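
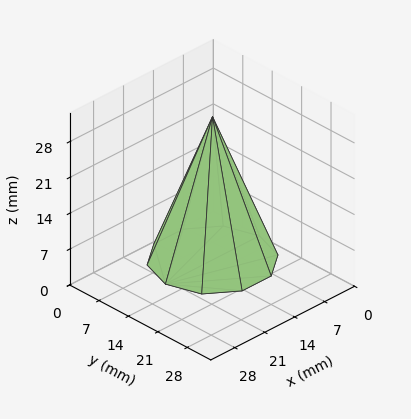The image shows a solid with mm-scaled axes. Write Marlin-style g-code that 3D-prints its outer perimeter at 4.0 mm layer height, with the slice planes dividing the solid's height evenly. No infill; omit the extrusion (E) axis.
Reading the render: the shape is a regular 10-sided pyramid, base circumscribed radius ≈ 11 mm, apex at z ≈ 28 mm (dimensions read to the nearest mm from the axis ticks). For the g-code, the solid's height is divided into equal slices at the stated Δz and each level perimeter traced with G1 moves after a G0 lift.

; perimeter-only toolpath
G21 ; units = mm
G90 ; absolute positioning
G28 ; home
; layer 1
G0 Z4.0
G0 X20.4 Y11.0
G1 X18.6 Y16.6
G1 X13.9 Y20.0
G1 X8.1 Y20.0
G1 X3.4 Y16.6
G1 X1.6 Y11.0
G1 X3.4 Y5.4
G1 X8.1 Y2.0
G1 X13.9 Y2.0
G1 X18.6 Y5.4
G1 X20.4 Y11.0
; layer 2
G0 Z8.0
G0 X18.9 Y11.0
G1 X17.4 Y15.6
G1 X13.4 Y18.5
G1 X8.6 Y18.5
G1 X4.6 Y15.6
G1 X3.1 Y11.0
G1 X4.6 Y6.4
G1 X8.6 Y3.5
G1 X13.4 Y3.5
G1 X17.4 Y6.4
G1 X18.9 Y11.0
; layer 3
G0 Z12.0
G0 X17.3 Y11.0
G1 X16.1 Y14.7
G1 X12.9 Y17.0
G1 X9.1 Y17.0
G1 X5.9 Y14.7
G1 X4.7 Y11.0
G1 X5.9 Y7.3
G1 X9.1 Y5.0
G1 X12.9 Y5.0
G1 X16.1 Y7.3
G1 X17.3 Y11.0
; layer 4
G0 Z16.0
G0 X15.7 Y11.0
G1 X14.8 Y13.8
G1 X12.5 Y15.5
G1 X9.5 Y15.5
G1 X7.2 Y13.8
G1 X6.3 Y11.0
G1 X7.2 Y8.2
G1 X9.5 Y6.5
G1 X12.5 Y6.5
G1 X14.8 Y8.2
G1 X15.7 Y11.0
; layer 5
G0 Z20.0
G0 X14.1 Y11.0
G1 X13.5 Y12.9
G1 X12.0 Y14.0
G1 X10.0 Y14.0
G1 X8.5 Y12.9
G1 X7.9 Y11.0
G1 X8.5 Y9.1
G1 X10.0 Y8.0
G1 X12.0 Y8.0
G1 X13.5 Y9.1
G1 X14.1 Y11.0
; layer 6
G0 Z24.0
G0 X12.6 Y11.0
G1 X12.3 Y11.9
G1 X11.5 Y12.5
G1 X10.5 Y12.5
G1 X9.7 Y11.9
G1 X9.4 Y11.0
G1 X9.7 Y10.1
G1 X10.5 Y9.5
G1 X11.5 Y9.5
G1 X12.3 Y10.1
G1 X12.6 Y11.0
M2 ; end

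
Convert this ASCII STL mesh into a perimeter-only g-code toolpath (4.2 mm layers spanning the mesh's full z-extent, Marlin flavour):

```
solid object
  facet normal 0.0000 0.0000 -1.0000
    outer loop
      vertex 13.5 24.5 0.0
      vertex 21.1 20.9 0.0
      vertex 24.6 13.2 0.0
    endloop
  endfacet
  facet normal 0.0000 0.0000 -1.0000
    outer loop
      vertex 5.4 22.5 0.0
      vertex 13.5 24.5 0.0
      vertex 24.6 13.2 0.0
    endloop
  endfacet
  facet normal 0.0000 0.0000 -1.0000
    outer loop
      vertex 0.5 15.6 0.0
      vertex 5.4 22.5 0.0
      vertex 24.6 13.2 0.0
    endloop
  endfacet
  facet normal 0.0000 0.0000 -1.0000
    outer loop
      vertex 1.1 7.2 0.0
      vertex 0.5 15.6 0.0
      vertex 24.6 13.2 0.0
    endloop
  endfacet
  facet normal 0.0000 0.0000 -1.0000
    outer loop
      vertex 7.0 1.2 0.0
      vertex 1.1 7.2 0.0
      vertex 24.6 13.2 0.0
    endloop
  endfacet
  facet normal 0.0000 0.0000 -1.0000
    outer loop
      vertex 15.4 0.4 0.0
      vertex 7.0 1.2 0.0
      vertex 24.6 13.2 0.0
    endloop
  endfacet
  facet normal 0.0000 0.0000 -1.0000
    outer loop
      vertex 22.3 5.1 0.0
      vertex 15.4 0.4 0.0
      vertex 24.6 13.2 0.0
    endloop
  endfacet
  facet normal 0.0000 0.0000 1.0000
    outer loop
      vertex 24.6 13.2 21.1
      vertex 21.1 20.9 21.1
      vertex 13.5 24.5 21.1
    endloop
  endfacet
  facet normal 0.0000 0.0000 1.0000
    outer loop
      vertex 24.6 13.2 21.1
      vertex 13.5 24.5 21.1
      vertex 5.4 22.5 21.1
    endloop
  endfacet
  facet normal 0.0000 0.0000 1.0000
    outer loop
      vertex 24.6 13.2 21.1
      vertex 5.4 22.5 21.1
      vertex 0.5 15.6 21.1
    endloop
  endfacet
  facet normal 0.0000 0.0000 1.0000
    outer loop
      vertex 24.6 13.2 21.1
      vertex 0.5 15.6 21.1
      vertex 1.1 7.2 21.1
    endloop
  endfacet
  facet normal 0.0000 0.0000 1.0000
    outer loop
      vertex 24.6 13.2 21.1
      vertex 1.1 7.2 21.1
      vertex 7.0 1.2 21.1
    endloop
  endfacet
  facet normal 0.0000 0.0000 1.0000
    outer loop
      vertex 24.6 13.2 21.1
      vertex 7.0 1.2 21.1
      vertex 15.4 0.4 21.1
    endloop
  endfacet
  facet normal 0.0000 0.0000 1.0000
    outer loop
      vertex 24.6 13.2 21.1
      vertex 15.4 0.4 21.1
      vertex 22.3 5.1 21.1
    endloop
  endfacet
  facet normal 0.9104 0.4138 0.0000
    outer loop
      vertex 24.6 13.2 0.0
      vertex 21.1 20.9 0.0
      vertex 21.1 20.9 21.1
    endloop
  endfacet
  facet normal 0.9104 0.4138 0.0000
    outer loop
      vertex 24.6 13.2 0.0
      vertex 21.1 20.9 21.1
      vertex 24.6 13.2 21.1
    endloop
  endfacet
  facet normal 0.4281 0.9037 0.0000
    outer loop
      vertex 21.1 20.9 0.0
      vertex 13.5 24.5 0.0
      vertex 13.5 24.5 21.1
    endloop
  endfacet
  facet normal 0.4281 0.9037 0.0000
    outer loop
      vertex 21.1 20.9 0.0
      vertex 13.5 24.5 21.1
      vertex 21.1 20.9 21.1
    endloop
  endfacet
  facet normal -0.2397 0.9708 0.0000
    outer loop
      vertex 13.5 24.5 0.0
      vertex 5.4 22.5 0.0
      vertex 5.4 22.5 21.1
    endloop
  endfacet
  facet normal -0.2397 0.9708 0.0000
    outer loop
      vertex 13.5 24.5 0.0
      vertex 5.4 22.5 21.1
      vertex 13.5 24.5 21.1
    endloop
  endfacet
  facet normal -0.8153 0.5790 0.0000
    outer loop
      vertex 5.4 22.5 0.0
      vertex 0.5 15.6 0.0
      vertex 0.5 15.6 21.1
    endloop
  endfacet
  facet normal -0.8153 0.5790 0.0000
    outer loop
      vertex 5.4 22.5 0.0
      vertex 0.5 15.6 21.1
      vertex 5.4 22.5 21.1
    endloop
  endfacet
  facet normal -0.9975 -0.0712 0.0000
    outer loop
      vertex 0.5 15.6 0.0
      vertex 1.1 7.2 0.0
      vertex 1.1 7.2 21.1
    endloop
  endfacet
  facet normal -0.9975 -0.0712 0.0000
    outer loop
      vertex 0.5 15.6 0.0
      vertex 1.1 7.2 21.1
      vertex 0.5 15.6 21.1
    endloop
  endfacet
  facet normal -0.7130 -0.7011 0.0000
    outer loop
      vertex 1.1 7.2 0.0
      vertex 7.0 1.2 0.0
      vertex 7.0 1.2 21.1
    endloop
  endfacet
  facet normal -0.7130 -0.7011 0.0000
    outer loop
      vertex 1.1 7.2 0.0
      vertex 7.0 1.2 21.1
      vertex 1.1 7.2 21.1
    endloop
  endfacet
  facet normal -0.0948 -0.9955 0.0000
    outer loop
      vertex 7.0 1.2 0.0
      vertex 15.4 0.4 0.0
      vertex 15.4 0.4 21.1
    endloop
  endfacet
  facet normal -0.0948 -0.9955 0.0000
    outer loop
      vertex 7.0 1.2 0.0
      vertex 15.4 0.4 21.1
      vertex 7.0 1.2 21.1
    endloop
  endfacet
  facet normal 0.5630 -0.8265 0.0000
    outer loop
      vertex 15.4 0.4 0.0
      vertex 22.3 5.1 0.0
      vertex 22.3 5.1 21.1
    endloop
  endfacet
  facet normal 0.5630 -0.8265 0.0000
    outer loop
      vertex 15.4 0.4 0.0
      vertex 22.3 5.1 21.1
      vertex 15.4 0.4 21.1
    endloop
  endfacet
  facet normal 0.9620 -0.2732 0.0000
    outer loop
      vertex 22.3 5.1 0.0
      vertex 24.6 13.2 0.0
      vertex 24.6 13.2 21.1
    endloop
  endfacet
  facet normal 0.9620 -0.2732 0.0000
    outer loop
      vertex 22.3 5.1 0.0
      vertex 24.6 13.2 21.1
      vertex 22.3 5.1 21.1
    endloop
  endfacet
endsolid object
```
; perimeter-only toolpath
G21 ; units = mm
G90 ; absolute positioning
G28 ; home
; layer 1
G0 Z4.2
G0 X24.6 Y13.2
G1 X21.1 Y20.9
G1 X13.5 Y24.5
G1 X5.4 Y22.5
G1 X0.5 Y15.6
G1 X1.1 Y7.2
G1 X7.0 Y1.2
G1 X15.4 Y0.4
G1 X22.3 Y5.1
G1 X24.6 Y13.2
; layer 2
G0 Z8.4
G0 X24.6 Y13.2
G1 X21.1 Y20.9
G1 X13.5 Y24.5
G1 X5.4 Y22.5
G1 X0.5 Y15.6
G1 X1.1 Y7.2
G1 X7.0 Y1.2
G1 X15.4 Y0.4
G1 X22.3 Y5.1
G1 X24.6 Y13.2
; layer 3
G0 Z12.7
G0 X24.6 Y13.2
G1 X21.1 Y20.9
G1 X13.5 Y24.5
G1 X5.4 Y22.5
G1 X0.5 Y15.6
G1 X1.1 Y7.2
G1 X7.0 Y1.2
G1 X15.4 Y0.4
G1 X22.3 Y5.1
G1 X24.6 Y13.2
; layer 4
G0 Z16.9
G0 X24.6 Y13.2
G1 X21.1 Y20.9
G1 X13.5 Y24.5
G1 X5.4 Y22.5
G1 X0.5 Y15.6
G1 X1.1 Y7.2
G1 X7.0 Y1.2
G1 X15.4 Y0.4
G1 X22.3 Y5.1
G1 X24.6 Y13.2
; layer 5
G0 Z21.1
G0 X24.6 Y13.2
G1 X21.1 Y20.9
G1 X13.5 Y24.5
G1 X5.4 Y22.5
G1 X0.5 Y15.6
G1 X1.1 Y7.2
G1 X7.0 Y1.2
G1 X15.4 Y0.4
G1 X22.3 Y5.1
G1 X24.6 Y13.2
M2 ; end

The solid is a regular 9-sided prism (a cylinder approximated with 9 flat sides), circumscribed radius ≈ 12.3 mm, height ≈ 21.1 mm. Slicing at Δz = 4.2 mm — 5 equal slices spanning the solid's height, so layer i sits at z = i·h/5 — gives 5 non-empty perimeters. Each is a 9-segment closed polygon; G0 lifts to the layer z and rapids to the start vertex, then G1 traces the edges.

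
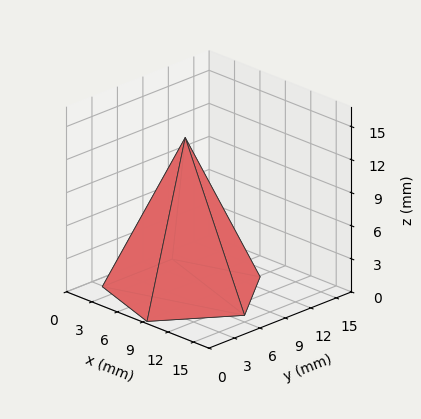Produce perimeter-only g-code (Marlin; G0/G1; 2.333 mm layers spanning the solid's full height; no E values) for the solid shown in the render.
Reading the render: the shape is a regular 5-sided pyramid, base circumscribed radius ≈ 7 mm, apex at z ≈ 14 mm (dimensions read to the nearest mm from the axis ticks). For the g-code, the solid's height is divided into equal slices at the stated Δz and each level perimeter traced with G1 moves after a G0 lift.

; perimeter-only toolpath
G21 ; units = mm
G90 ; absolute positioning
G28 ; home
; layer 1
G0 Z2.333
G0 X12.833 Y7.000
G1 X8.803 Y12.547
G1 X2.281 Y10.428
G1 X2.281 Y3.572
G1 X8.803 Y1.453
G1 X12.833 Y7.000
; layer 2
G0 Z4.667
G0 X11.667 Y7.000
G1 X8.442 Y11.438
G1 X3.225 Y9.743
G1 X3.225 Y4.257
G1 X8.442 Y2.562
G1 X11.667 Y7.000
; layer 3
G0 Z7.000
G0 X10.500 Y7.000
G1 X8.082 Y10.329
G1 X4.168 Y9.057
G1 X4.168 Y4.943
G1 X8.082 Y3.671
G1 X10.500 Y7.000
; layer 4
G0 Z9.333
G0 X9.333 Y7.000
G1 X7.721 Y9.219
G1 X5.112 Y8.371
G1 X5.112 Y5.629
G1 X7.721 Y4.781
G1 X9.333 Y7.000
; layer 5
G0 Z11.667
G0 X8.167 Y7.000
G1 X7.361 Y8.110
G1 X6.056 Y7.686
G1 X6.056 Y6.314
G1 X7.361 Y5.891
G1 X8.167 Y7.000
M2 ; end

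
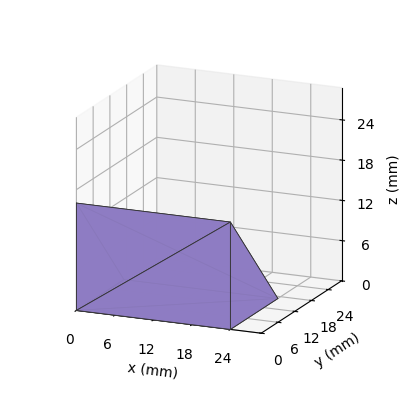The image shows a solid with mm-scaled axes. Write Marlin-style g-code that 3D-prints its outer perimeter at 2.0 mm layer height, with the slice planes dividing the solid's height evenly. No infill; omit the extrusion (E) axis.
Reading the render: the shape is a wedge (ramp): 24 × 17 mm base, rising to 16 mm along the y=0 edge and sloping linearly to z=0 at y=17 (dimensions read to the nearest mm from the axis ticks). For the g-code, the solid's height is divided into equal slices at the stated Δz and each level perimeter traced with G1 moves after a G0 lift.

; perimeter-only toolpath
G21 ; units = mm
G90 ; absolute positioning
G28 ; home
; layer 1
G0 Z2.0
G0 X0.0 Y0.0
G1 X24.0 Y0.0
G1 X24.0 Y14.9
G1 X0.0 Y14.9
G1 X0.0 Y0.0
; layer 2
G0 Z4.0
G0 X0.0 Y0.0
G1 X24.0 Y0.0
G1 X24.0 Y12.8
G1 X0.0 Y12.8
G1 X0.0 Y0.0
; layer 3
G0 Z6.0
G0 X0.0 Y0.0
G1 X24.0 Y0.0
G1 X24.0 Y10.6
G1 X0.0 Y10.6
G1 X0.0 Y0.0
; layer 4
G0 Z8.0
G0 X0.0 Y0.0
G1 X24.0 Y0.0
G1 X24.0 Y8.5
G1 X0.0 Y8.5
G1 X0.0 Y0.0
; layer 5
G0 Z10.0
G0 X0.0 Y0.0
G1 X24.0 Y0.0
G1 X24.0 Y6.4
G1 X0.0 Y6.4
G1 X0.0 Y0.0
; layer 6
G0 Z12.0
G0 X0.0 Y0.0
G1 X24.0 Y0.0
G1 X24.0 Y4.2
G1 X0.0 Y4.2
G1 X0.0 Y0.0
; layer 7
G0 Z14.0
G0 X0.0 Y0.0
G1 X24.0 Y0.0
G1 X24.0 Y2.1
G1 X0.0 Y2.1
G1 X0.0 Y0.0
M2 ; end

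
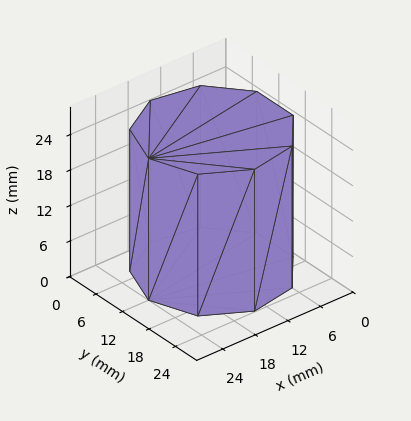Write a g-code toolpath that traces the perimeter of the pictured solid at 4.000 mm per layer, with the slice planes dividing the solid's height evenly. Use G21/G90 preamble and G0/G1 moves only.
Reading the render: the shape is a regular 9-sided prism (a cylinder approximated with 9 flat sides), circumscribed radius ≈ 12 mm, height ≈ 24 mm (dimensions read to the nearest mm from the axis ticks). For the g-code, the solid's height is divided into equal slices at the stated Δz and each level perimeter traced with G1 moves after a G0 lift.

; perimeter-only toolpath
G21 ; units = mm
G90 ; absolute positioning
G28 ; home
; layer 1
G0 Z4.000
G0 X24.000 Y12.000
G1 X21.193 Y19.713
G1 X14.084 Y23.818
G1 X6.000 Y22.392
G1 X0.724 Y16.104
G1 X0.724 Y7.896
G1 X6.000 Y1.608
G1 X14.084 Y0.182
G1 X21.193 Y4.287
G1 X24.000 Y12.000
; layer 2
G0 Z8.000
G0 X24.000 Y12.000
G1 X21.193 Y19.713
G1 X14.084 Y23.818
G1 X6.000 Y22.392
G1 X0.724 Y16.104
G1 X0.724 Y7.896
G1 X6.000 Y1.608
G1 X14.084 Y0.182
G1 X21.193 Y4.287
G1 X24.000 Y12.000
; layer 3
G0 Z12.000
G0 X24.000 Y12.000
G1 X21.193 Y19.713
G1 X14.084 Y23.818
G1 X6.000 Y22.392
G1 X0.724 Y16.104
G1 X0.724 Y7.896
G1 X6.000 Y1.608
G1 X14.084 Y0.182
G1 X21.193 Y4.287
G1 X24.000 Y12.000
; layer 4
G0 Z16.000
G0 X24.000 Y12.000
G1 X21.193 Y19.713
G1 X14.084 Y23.818
G1 X6.000 Y22.392
G1 X0.724 Y16.104
G1 X0.724 Y7.896
G1 X6.000 Y1.608
G1 X14.084 Y0.182
G1 X21.193 Y4.287
G1 X24.000 Y12.000
; layer 5
G0 Z20.000
G0 X24.000 Y12.000
G1 X21.193 Y19.713
G1 X14.084 Y23.818
G1 X6.000 Y22.392
G1 X0.724 Y16.104
G1 X0.724 Y7.896
G1 X6.000 Y1.608
G1 X14.084 Y0.182
G1 X21.193 Y4.287
G1 X24.000 Y12.000
; layer 6
G0 Z24.000
G0 X24.000 Y12.000
G1 X21.193 Y19.713
G1 X14.084 Y23.818
G1 X6.000 Y22.392
G1 X0.724 Y16.104
G1 X0.724 Y7.896
G1 X6.000 Y1.608
G1 X14.084 Y0.182
G1 X21.193 Y4.287
G1 X24.000 Y12.000
M2 ; end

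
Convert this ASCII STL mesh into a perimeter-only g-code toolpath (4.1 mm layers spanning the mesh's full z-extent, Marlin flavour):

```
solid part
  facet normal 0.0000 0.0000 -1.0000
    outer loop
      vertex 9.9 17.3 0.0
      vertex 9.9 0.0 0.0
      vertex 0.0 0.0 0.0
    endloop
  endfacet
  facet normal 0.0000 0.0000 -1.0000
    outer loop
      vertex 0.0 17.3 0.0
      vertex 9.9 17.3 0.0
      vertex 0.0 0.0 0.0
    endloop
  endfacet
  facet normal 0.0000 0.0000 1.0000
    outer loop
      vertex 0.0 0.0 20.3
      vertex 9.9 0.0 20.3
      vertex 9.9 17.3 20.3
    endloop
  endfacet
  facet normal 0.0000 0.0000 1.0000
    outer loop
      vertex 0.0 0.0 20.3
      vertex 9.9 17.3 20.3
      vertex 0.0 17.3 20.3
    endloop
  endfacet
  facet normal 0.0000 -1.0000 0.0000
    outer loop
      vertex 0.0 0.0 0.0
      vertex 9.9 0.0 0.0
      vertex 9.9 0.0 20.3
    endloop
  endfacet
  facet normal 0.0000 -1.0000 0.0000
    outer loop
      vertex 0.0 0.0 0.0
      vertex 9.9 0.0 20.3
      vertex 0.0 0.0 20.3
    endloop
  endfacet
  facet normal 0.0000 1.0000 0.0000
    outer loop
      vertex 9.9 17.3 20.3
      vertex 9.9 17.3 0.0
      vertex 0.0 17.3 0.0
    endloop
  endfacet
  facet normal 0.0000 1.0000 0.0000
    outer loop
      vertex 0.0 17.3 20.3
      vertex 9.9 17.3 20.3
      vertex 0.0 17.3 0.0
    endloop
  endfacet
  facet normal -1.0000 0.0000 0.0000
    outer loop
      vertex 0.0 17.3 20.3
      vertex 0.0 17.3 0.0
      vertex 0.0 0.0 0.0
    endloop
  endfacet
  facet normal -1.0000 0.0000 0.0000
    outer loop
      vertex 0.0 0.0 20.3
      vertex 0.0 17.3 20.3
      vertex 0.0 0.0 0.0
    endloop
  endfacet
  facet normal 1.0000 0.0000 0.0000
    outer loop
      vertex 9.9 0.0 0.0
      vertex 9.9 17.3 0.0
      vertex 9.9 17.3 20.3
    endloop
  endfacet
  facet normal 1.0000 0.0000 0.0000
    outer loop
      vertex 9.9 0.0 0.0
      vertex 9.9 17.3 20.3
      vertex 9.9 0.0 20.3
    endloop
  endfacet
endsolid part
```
; perimeter-only toolpath
G21 ; units = mm
G90 ; absolute positioning
G28 ; home
; layer 1
G0 Z4.1
G0 X0.0 Y0.0
G1 X9.9 Y0.0
G1 X9.9 Y17.3
G1 X0.0 Y17.3
G1 X0.0 Y0.0
; layer 2
G0 Z8.1
G0 X0.0 Y0.0
G1 X9.9 Y0.0
G1 X9.9 Y17.3
G1 X0.0 Y17.3
G1 X0.0 Y0.0
; layer 3
G0 Z12.2
G0 X0.0 Y0.0
G1 X9.9 Y0.0
G1 X9.9 Y17.3
G1 X0.0 Y17.3
G1 X0.0 Y0.0
; layer 4
G0 Z16.2
G0 X0.0 Y0.0
G1 X9.9 Y0.0
G1 X9.9 Y17.3
G1 X0.0 Y17.3
G1 X0.0 Y0.0
; layer 5
G0 Z20.3
G0 X0.0 Y0.0
G1 X9.9 Y0.0
G1 X9.9 Y17.3
G1 X0.0 Y17.3
G1 X0.0 Y0.0
M2 ; end

The solid is a rectangular box, roughly 9.9 × 17.3 mm footprint and 20.3 mm tall. Slicing at Δz = 4.1 mm — 5 equal slices spanning the solid's height, so layer i sits at z = i·h/5 — gives 5 non-empty perimeters. Each is a 4-segment closed polygon; G0 lifts to the layer z and rapids to the start vertex, then G1 traces the edges.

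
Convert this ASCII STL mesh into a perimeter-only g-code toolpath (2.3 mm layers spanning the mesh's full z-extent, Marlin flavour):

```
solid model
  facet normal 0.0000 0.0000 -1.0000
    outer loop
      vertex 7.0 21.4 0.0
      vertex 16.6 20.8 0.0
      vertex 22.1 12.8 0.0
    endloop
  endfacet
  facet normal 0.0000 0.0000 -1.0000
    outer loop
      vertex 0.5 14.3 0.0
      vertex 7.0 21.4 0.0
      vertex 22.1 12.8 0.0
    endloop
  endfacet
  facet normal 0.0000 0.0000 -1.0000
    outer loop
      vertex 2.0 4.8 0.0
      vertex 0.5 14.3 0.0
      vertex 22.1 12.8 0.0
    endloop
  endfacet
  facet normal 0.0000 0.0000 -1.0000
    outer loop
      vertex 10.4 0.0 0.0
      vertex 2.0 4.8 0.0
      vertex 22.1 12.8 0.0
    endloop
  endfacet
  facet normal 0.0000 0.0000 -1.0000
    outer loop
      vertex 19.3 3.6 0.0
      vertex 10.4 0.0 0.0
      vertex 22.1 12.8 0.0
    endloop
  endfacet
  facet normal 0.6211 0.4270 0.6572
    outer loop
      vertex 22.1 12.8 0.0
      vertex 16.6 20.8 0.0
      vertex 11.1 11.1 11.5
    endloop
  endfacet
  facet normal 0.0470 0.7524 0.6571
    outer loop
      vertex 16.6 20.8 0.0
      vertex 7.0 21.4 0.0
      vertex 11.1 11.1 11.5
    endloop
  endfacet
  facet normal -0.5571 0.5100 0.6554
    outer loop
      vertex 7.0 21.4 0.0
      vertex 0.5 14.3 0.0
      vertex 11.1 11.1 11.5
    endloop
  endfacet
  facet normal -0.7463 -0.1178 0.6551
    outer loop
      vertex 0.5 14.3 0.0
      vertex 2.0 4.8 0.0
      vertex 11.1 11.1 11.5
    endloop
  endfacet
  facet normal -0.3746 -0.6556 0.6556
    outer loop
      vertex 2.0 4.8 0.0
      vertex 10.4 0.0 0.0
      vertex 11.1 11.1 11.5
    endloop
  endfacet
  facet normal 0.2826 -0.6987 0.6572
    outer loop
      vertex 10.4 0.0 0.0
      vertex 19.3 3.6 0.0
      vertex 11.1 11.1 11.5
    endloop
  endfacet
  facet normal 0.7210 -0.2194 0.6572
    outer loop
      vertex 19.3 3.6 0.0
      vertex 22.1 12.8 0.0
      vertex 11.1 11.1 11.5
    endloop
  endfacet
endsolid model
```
; perimeter-only toolpath
G21 ; units = mm
G90 ; absolute positioning
G28 ; home
; layer 1
G0 Z2.3
G0 X19.9 Y12.5
G1 X15.5 Y18.9
G1 X7.8 Y19.3
G1 X2.6 Y13.7
G1 X3.8 Y6.1
G1 X10.5 Y2.2
G1 X17.7 Y5.1
G1 X19.9 Y12.5
; layer 2
G0 Z4.6
G0 X17.7 Y12.1
G1 X14.4 Y16.9
G1 X8.6 Y17.3
G1 X4.7 Y13.0
G1 X5.6 Y7.3
G1 X10.7 Y4.4
G1 X16.0 Y6.6
G1 X17.7 Y12.1
; layer 3
G0 Z6.9
G0 X15.5 Y11.8
G1 X13.3 Y15.0
G1 X9.5 Y15.2
G1 X6.9 Y12.4
G1 X7.5 Y8.6
G1 X10.8 Y6.7
G1 X14.4 Y8.1
G1 X15.5 Y11.8
; layer 4
G0 Z9.2
G0 X13.3 Y11.4
G1 X12.2 Y13.0
G1 X10.3 Y13.2
G1 X9.0 Y11.7
G1 X9.3 Y9.8
G1 X11.0 Y8.9
G1 X12.7 Y9.6
G1 X13.3 Y11.4
M2 ; end

The solid is a regular 7-sided pyramid, base circumscribed radius ≈ 11.1 mm, apex at z ≈ 11.5 mm. Slicing at Δz = 2.3 mm — 5 equal slices spanning the solid's height, so layer i sits at z = i·h/5 — gives 4 non-empty perimeters. Each is a 7-segment closed polygon; G0 lifts to the layer z and rapids to the start vertex, then G1 traces the edges. The cross-section shrinks linearly with z (the slice at the apex is degenerate and omitted).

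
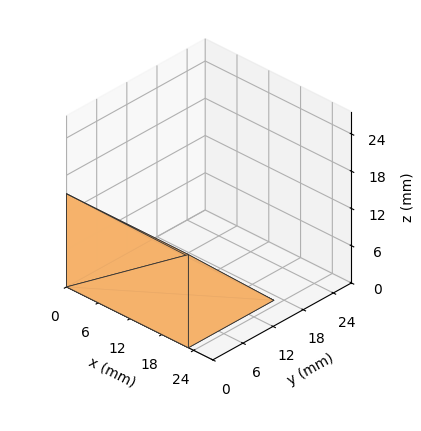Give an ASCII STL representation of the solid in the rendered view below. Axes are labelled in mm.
Reading the render: the shape is a wedge (ramp): 23 × 17 mm base, rising to 15 mm along the y=0 edge and sloping linearly to z=0 at y=17 (dimensions read to the nearest mm from the axis ticks). For the STL, each face is triangulated and given an outward normal.

solid part
  facet normal 0.0000 0.0000 -1.0000
    outer loop
      vertex 23.000 17.000 0.000
      vertex 23.000 0.000 0.000
      vertex 0.000 0.000 0.000
    endloop
  endfacet
  facet normal 0.0000 0.0000 -1.0000
    outer loop
      vertex 0.000 17.000 0.000
      vertex 23.000 17.000 0.000
      vertex 0.000 0.000 0.000
    endloop
  endfacet
  facet normal 0.0000 -1.0000 0.0000
    outer loop
      vertex 0.000 0.000 0.000
      vertex 23.000 0.000 0.000
      vertex 23.000 0.000 15.000
    endloop
  endfacet
  facet normal 0.0000 -1.0000 0.0000
    outer loop
      vertex 0.000 0.000 0.000
      vertex 23.000 0.000 15.000
      vertex 0.000 0.000 15.000
    endloop
  endfacet
  facet normal 0.0000 0.6616 0.7498
    outer loop
      vertex 0.000 0.000 15.000
      vertex 23.000 0.000 15.000
      vertex 23.000 17.000 0.000
    endloop
  endfacet
  facet normal 0.0000 0.6616 0.7498
    outer loop
      vertex 0.000 0.000 15.000
      vertex 23.000 17.000 0.000
      vertex 0.000 17.000 0.000
    endloop
  endfacet
  facet normal -1.0000 0.0000 0.0000
    outer loop
      vertex 0.000 0.000 15.000
      vertex 0.000 17.000 0.000
      vertex 0.000 0.000 0.000
    endloop
  endfacet
  facet normal 1.0000 0.0000 0.0000
    outer loop
      vertex 23.000 0.000 0.000
      vertex 23.000 17.000 0.000
      vertex 23.000 0.000 15.000
    endloop
  endfacet
endsolid part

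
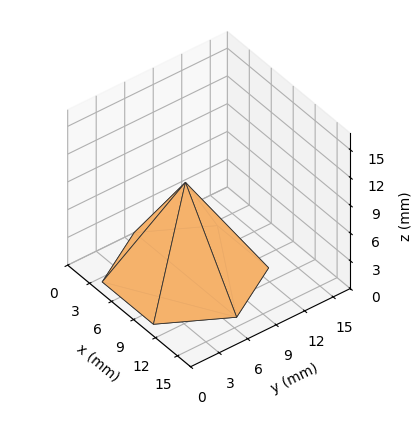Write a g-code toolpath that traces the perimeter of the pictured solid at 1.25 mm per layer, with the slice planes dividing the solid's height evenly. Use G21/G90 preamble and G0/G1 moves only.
Reading the render: the shape is a regular 6-sided pyramid, base circumscribed radius ≈ 7 mm, apex at z ≈ 10 mm (dimensions read to the nearest mm from the axis ticks). For the g-code, the solid's height is divided into equal slices at the stated Δz and each level perimeter traced with G1 moves after a G0 lift.

; perimeter-only toolpath
G21 ; units = mm
G90 ; absolute positioning
G28 ; home
; layer 1
G0 Z1.25
G0 X13.12 Y7.00
G1 X10.06 Y12.30
G1 X3.94 Y12.30
G1 X0.88 Y7.00
G1 X3.94 Y1.70
G1 X10.06 Y1.70
G1 X13.12 Y7.00
; layer 2
G0 Z2.50
G0 X12.25 Y7.00
G1 X9.62 Y11.54
G1 X4.38 Y11.54
G1 X1.75 Y7.00
G1 X4.38 Y2.46
G1 X9.62 Y2.46
G1 X12.25 Y7.00
; layer 3
G0 Z3.75
G0 X11.38 Y7.00
G1 X9.19 Y10.79
G1 X4.81 Y10.79
G1 X2.62 Y7.00
G1 X4.81 Y3.21
G1 X9.19 Y3.21
G1 X11.38 Y7.00
; layer 4
G0 Z5.00
G0 X10.50 Y7.00
G1 X8.75 Y10.03
G1 X5.25 Y10.03
G1 X3.50 Y7.00
G1 X5.25 Y3.97
G1 X8.75 Y3.97
G1 X10.50 Y7.00
; layer 5
G0 Z6.25
G0 X9.62 Y7.00
G1 X8.31 Y9.27
G1 X5.69 Y9.27
G1 X4.38 Y7.00
G1 X5.69 Y4.73
G1 X8.31 Y4.73
G1 X9.62 Y7.00
; layer 6
G0 Z7.50
G0 X8.75 Y7.00
G1 X7.88 Y8.52
G1 X6.12 Y8.52
G1 X5.25 Y7.00
G1 X6.12 Y5.49
G1 X7.88 Y5.49
G1 X8.75 Y7.00
; layer 7
G0 Z8.75
G0 X7.88 Y7.00
G1 X7.44 Y7.76
G1 X6.56 Y7.76
G1 X6.12 Y7.00
G1 X6.56 Y6.24
G1 X7.44 Y6.24
G1 X7.88 Y7.00
M2 ; end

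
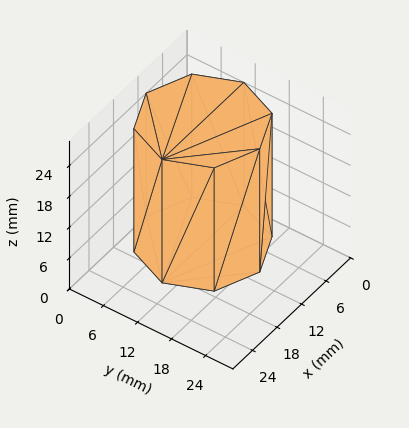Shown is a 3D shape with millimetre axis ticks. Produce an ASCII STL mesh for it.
Reading the render: the shape is a regular 8-sided prism (a cylinder approximated with 8 flat sides), circumscribed radius ≈ 10 mm, height ≈ 24 mm (dimensions read to the nearest mm from the axis ticks). For the STL, each face is triangulated and given an outward normal.

solid part
  facet normal 0.0000 0.0000 -1.0000
    outer loop
      vertex 10.000 20.000 0.000
      vertex 17.071 17.071 0.000
      vertex 20.000 10.000 0.000
    endloop
  endfacet
  facet normal 0.0000 0.0000 -1.0000
    outer loop
      vertex 2.929 17.071 0.000
      vertex 10.000 20.000 0.000
      vertex 20.000 10.000 0.000
    endloop
  endfacet
  facet normal 0.0000 0.0000 -1.0000
    outer loop
      vertex 0.000 10.000 0.000
      vertex 2.929 17.071 0.000
      vertex 20.000 10.000 0.000
    endloop
  endfacet
  facet normal 0.0000 0.0000 -1.0000
    outer loop
      vertex 2.929 2.929 0.000
      vertex 0.000 10.000 0.000
      vertex 20.000 10.000 0.000
    endloop
  endfacet
  facet normal 0.0000 0.0000 -1.0000
    outer loop
      vertex 10.000 0.000 0.000
      vertex 2.929 2.929 0.000
      vertex 20.000 10.000 0.000
    endloop
  endfacet
  facet normal 0.0000 0.0000 -1.0000
    outer loop
      vertex 17.071 2.929 0.000
      vertex 10.000 0.000 0.000
      vertex 20.000 10.000 0.000
    endloop
  endfacet
  facet normal 0.0000 0.0000 1.0000
    outer loop
      vertex 20.000 10.000 24.000
      vertex 17.071 17.071 24.000
      vertex 10.000 20.000 24.000
    endloop
  endfacet
  facet normal 0.0000 0.0000 1.0000
    outer loop
      vertex 20.000 10.000 24.000
      vertex 10.000 20.000 24.000
      vertex 2.929 17.071 24.000
    endloop
  endfacet
  facet normal 0.0000 0.0000 1.0000
    outer loop
      vertex 20.000 10.000 24.000
      vertex 2.929 17.071 24.000
      vertex 0.000 10.000 24.000
    endloop
  endfacet
  facet normal 0.0000 0.0000 1.0000
    outer loop
      vertex 20.000 10.000 24.000
      vertex 0.000 10.000 24.000
      vertex 2.929 2.929 24.000
    endloop
  endfacet
  facet normal 0.0000 0.0000 1.0000
    outer loop
      vertex 20.000 10.000 24.000
      vertex 2.929 2.929 24.000
      vertex 10.000 0.000 24.000
    endloop
  endfacet
  facet normal 0.0000 0.0000 1.0000
    outer loop
      vertex 20.000 10.000 24.000
      vertex 10.000 0.000 24.000
      vertex 17.071 2.929 24.000
    endloop
  endfacet
  facet normal 0.9239 0.3827 0.0000
    outer loop
      vertex 20.000 10.000 0.000
      vertex 17.071 17.071 0.000
      vertex 17.071 17.071 24.000
    endloop
  endfacet
  facet normal 0.9239 0.3827 0.0000
    outer loop
      vertex 20.000 10.000 0.000
      vertex 17.071 17.071 24.000
      vertex 20.000 10.000 24.000
    endloop
  endfacet
  facet normal 0.3827 0.9239 0.0000
    outer loop
      vertex 17.071 17.071 0.000
      vertex 10.000 20.000 0.000
      vertex 10.000 20.000 24.000
    endloop
  endfacet
  facet normal 0.3827 0.9239 0.0000
    outer loop
      vertex 17.071 17.071 0.000
      vertex 10.000 20.000 24.000
      vertex 17.071 17.071 24.000
    endloop
  endfacet
  facet normal -0.3827 0.9239 0.0000
    outer loop
      vertex 10.000 20.000 0.000
      vertex 2.929 17.071 0.000
      vertex 2.929 17.071 24.000
    endloop
  endfacet
  facet normal -0.3827 0.9239 0.0000
    outer loop
      vertex 10.000 20.000 0.000
      vertex 2.929 17.071 24.000
      vertex 10.000 20.000 24.000
    endloop
  endfacet
  facet normal -0.9239 0.3827 0.0000
    outer loop
      vertex 2.929 17.071 0.000
      vertex 0.000 10.000 0.000
      vertex 0.000 10.000 24.000
    endloop
  endfacet
  facet normal -0.9239 0.3827 0.0000
    outer loop
      vertex 2.929 17.071 0.000
      vertex 0.000 10.000 24.000
      vertex 2.929 17.071 24.000
    endloop
  endfacet
  facet normal -0.9239 -0.3827 0.0000
    outer loop
      vertex 0.000 10.000 0.000
      vertex 2.929 2.929 0.000
      vertex 2.929 2.929 24.000
    endloop
  endfacet
  facet normal -0.9239 -0.3827 0.0000
    outer loop
      vertex 0.000 10.000 0.000
      vertex 2.929 2.929 24.000
      vertex 0.000 10.000 24.000
    endloop
  endfacet
  facet normal -0.3827 -0.9239 0.0000
    outer loop
      vertex 2.929 2.929 0.000
      vertex 10.000 0.000 0.000
      vertex 10.000 0.000 24.000
    endloop
  endfacet
  facet normal -0.3827 -0.9239 0.0000
    outer loop
      vertex 2.929 2.929 0.000
      vertex 10.000 0.000 24.000
      vertex 2.929 2.929 24.000
    endloop
  endfacet
  facet normal 0.3827 -0.9239 0.0000
    outer loop
      vertex 10.000 0.000 0.000
      vertex 17.071 2.929 0.000
      vertex 17.071 2.929 24.000
    endloop
  endfacet
  facet normal 0.3827 -0.9239 0.0000
    outer loop
      vertex 10.000 0.000 0.000
      vertex 17.071 2.929 24.000
      vertex 10.000 0.000 24.000
    endloop
  endfacet
  facet normal 0.9239 -0.3827 0.0000
    outer loop
      vertex 17.071 2.929 0.000
      vertex 20.000 10.000 0.000
      vertex 20.000 10.000 24.000
    endloop
  endfacet
  facet normal 0.9239 -0.3827 0.0000
    outer loop
      vertex 17.071 2.929 0.000
      vertex 20.000 10.000 24.000
      vertex 17.071 2.929 24.000
    endloop
  endfacet
endsolid part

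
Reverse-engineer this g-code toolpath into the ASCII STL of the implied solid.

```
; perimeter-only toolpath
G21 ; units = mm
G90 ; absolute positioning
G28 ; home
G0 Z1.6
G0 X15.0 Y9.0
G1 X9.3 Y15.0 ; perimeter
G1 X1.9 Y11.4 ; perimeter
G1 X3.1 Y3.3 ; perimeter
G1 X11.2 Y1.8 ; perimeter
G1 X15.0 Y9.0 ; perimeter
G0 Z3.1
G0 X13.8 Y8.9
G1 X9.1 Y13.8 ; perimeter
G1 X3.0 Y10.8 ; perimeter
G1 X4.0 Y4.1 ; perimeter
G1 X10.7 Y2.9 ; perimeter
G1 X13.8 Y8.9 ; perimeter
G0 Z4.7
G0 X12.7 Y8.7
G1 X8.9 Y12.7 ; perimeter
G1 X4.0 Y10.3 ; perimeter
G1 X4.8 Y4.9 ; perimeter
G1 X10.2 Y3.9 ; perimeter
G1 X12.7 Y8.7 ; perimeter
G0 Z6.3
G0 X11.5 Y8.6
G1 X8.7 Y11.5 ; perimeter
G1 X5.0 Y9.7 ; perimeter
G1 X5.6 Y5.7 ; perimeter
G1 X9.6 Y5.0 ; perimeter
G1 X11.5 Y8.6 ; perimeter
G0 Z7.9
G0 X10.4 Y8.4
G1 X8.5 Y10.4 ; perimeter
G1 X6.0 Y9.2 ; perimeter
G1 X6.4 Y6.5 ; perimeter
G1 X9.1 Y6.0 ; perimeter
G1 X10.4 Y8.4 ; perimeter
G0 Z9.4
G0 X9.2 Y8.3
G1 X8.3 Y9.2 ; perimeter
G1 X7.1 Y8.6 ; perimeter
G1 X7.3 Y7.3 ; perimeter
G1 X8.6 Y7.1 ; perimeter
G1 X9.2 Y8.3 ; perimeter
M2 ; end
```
solid part
  facet normal 0.0000 0.0000 -1.0000
    outer loop
      vertex 0.9 11.9 0.0
      vertex 9.5 16.1 0.0
      vertex 16.1 9.2 0.0
    endloop
  endfacet
  facet normal 0.0000 0.0000 -1.0000
    outer loop
      vertex 2.3 2.5 0.0
      vertex 0.9 11.9 0.0
      vertex 16.1 9.2 0.0
    endloop
  endfacet
  facet normal 0.0000 0.0000 -1.0000
    outer loop
      vertex 11.7 0.8 0.0
      vertex 2.3 2.5 0.0
      vertex 16.1 9.2 0.0
    endloop
  endfacet
  facet normal 0.6211 0.5941 0.5111
    outer loop
      vertex 16.1 9.2 0.0
      vertex 9.5 16.1 0.0
      vertex 8.1 8.1 11.0
    endloop
  endfacet
  facet normal -0.3767 0.7713 0.5130
    outer loop
      vertex 9.5 16.1 0.0
      vertex 0.9 11.9 0.0
      vertex 8.1 8.1 11.0
    endloop
  endfacet
  facet normal -0.8494 -0.1265 0.5123
    outer loop
      vertex 0.9 11.9 0.0
      vertex 2.3 2.5 0.0
      vertex 8.1 8.1 11.0
    endloop
  endfacet
  facet normal -0.1530 -0.8457 0.5112
    outer loop
      vertex 2.3 2.5 0.0
      vertex 11.7 0.8 0.0
      vertex 8.1 8.1 11.0
    endloop
  endfacet
  facet normal 0.7603 -0.3983 0.5131
    outer loop
      vertex 11.7 0.8 0.0
      vertex 16.1 9.2 0.0
      vertex 8.1 8.1 11.0
    endloop
  endfacet
endsolid part

The G0 Z moves step by Δz≈1.6 mm. The G1 loops shrink linearly with z, so the solid tapers from its base footprint up to z≈11. Closing with a flat bottom cap and the tapered top and triangulating gives 8 facets — a regular 5-sided pyramid, base circumscribed radius ≈ 8.1 mm, apex at z ≈ 11 mm.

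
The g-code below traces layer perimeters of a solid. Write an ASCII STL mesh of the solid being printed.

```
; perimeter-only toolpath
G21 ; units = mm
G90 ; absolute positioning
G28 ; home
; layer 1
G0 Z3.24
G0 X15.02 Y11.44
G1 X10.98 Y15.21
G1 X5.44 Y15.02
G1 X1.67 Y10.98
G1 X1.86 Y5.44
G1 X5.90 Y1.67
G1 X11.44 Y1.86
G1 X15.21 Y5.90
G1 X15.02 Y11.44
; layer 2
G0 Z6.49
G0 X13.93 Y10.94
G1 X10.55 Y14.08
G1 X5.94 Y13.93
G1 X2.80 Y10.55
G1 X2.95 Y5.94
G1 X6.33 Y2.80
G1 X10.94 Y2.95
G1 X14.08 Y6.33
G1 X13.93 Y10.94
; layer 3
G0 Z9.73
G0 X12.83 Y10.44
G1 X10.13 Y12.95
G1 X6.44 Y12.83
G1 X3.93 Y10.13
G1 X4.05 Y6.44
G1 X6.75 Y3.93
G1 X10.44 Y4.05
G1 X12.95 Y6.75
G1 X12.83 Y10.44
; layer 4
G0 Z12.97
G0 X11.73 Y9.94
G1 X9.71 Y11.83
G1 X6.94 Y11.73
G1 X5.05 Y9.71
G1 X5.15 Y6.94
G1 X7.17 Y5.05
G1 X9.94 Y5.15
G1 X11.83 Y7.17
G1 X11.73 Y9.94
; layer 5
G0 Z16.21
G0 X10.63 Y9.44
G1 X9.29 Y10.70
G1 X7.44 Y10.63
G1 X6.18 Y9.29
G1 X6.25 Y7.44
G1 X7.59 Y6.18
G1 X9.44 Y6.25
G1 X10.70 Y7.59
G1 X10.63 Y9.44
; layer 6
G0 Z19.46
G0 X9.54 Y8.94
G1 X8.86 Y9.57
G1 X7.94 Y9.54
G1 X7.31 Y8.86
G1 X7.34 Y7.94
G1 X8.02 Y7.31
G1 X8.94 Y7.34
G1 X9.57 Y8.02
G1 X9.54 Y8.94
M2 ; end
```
solid part
  facet normal 0.0000 0.0000 -1.0000
    outer loop
      vertex 4.94 16.12 0.00
      vertex 11.40 16.34 0.00
      vertex 16.12 11.94 0.00
    endloop
  endfacet
  facet normal 0.0000 0.0000 -1.0000
    outer loop
      vertex 0.54 11.40 0.00
      vertex 4.94 16.12 0.00
      vertex 16.12 11.94 0.00
    endloop
  endfacet
  facet normal 0.0000 0.0000 -1.0000
    outer loop
      vertex 0.76 4.94 0.00
      vertex 0.54 11.40 0.00
      vertex 16.12 11.94 0.00
    endloop
  endfacet
  facet normal 0.0000 0.0000 -1.0000
    outer loop
      vertex 5.48 0.54 0.00
      vertex 0.76 4.94 0.00
      vertex 16.12 11.94 0.00
    endloop
  endfacet
  facet normal 0.0000 0.0000 -1.0000
    outer loop
      vertex 11.94 0.76 0.00
      vertex 5.48 0.54 0.00
      vertex 16.12 11.94 0.00
    endloop
  endfacet
  facet normal 0.0000 0.0000 -1.0000
    outer loop
      vertex 16.34 5.48 0.00
      vertex 11.94 0.76 0.00
      vertex 16.12 11.94 0.00
    endloop
  endfacet
  facet normal 0.6449 0.6918 0.3248
    outer loop
      vertex 16.12 11.94 0.00
      vertex 11.40 16.34 0.00
      vertex 8.44 8.44 22.70
    endloop
  endfacet
  facet normal -0.0322 0.9452 0.3248
    outer loop
      vertex 11.40 16.34 0.00
      vertex 4.94 16.12 0.00
      vertex 8.44 8.44 22.70
    endloop
  endfacet
  facet normal -0.6918 0.6449 0.3248
    outer loop
      vertex 4.94 16.12 0.00
      vertex 0.54 11.40 0.00
      vertex 8.44 8.44 22.70
    endloop
  endfacet
  facet normal -0.9452 -0.0322 0.3248
    outer loop
      vertex 0.54 11.40 0.00
      vertex 0.76 4.94 0.00
      vertex 8.44 8.44 22.70
    endloop
  endfacet
  facet normal -0.6449 -0.6918 0.3248
    outer loop
      vertex 0.76 4.94 0.00
      vertex 5.48 0.54 0.00
      vertex 8.44 8.44 22.70
    endloop
  endfacet
  facet normal 0.0322 -0.9452 0.3248
    outer loop
      vertex 5.48 0.54 0.00
      vertex 11.94 0.76 0.00
      vertex 8.44 8.44 22.70
    endloop
  endfacet
  facet normal 0.6918 -0.6449 0.3248
    outer loop
      vertex 11.94 0.76 0.00
      vertex 16.34 5.48 0.00
      vertex 8.44 8.44 22.70
    endloop
  endfacet
  facet normal 0.9452 0.0322 0.3248
    outer loop
      vertex 16.34 5.48 0.00
      vertex 16.12 11.94 0.00
      vertex 8.44 8.44 22.70
    endloop
  endfacet
endsolid part

The G0 Z moves step by Δz≈3.24 mm. The G1 loops shrink linearly with z, so the solid tapers from its base footprint up to z≈22.7. Closing with a flat bottom cap and the tapered top and triangulating gives 14 facets — a regular 8-sided pyramid, base circumscribed radius ≈ 8.44 mm, apex at z ≈ 22.7 mm.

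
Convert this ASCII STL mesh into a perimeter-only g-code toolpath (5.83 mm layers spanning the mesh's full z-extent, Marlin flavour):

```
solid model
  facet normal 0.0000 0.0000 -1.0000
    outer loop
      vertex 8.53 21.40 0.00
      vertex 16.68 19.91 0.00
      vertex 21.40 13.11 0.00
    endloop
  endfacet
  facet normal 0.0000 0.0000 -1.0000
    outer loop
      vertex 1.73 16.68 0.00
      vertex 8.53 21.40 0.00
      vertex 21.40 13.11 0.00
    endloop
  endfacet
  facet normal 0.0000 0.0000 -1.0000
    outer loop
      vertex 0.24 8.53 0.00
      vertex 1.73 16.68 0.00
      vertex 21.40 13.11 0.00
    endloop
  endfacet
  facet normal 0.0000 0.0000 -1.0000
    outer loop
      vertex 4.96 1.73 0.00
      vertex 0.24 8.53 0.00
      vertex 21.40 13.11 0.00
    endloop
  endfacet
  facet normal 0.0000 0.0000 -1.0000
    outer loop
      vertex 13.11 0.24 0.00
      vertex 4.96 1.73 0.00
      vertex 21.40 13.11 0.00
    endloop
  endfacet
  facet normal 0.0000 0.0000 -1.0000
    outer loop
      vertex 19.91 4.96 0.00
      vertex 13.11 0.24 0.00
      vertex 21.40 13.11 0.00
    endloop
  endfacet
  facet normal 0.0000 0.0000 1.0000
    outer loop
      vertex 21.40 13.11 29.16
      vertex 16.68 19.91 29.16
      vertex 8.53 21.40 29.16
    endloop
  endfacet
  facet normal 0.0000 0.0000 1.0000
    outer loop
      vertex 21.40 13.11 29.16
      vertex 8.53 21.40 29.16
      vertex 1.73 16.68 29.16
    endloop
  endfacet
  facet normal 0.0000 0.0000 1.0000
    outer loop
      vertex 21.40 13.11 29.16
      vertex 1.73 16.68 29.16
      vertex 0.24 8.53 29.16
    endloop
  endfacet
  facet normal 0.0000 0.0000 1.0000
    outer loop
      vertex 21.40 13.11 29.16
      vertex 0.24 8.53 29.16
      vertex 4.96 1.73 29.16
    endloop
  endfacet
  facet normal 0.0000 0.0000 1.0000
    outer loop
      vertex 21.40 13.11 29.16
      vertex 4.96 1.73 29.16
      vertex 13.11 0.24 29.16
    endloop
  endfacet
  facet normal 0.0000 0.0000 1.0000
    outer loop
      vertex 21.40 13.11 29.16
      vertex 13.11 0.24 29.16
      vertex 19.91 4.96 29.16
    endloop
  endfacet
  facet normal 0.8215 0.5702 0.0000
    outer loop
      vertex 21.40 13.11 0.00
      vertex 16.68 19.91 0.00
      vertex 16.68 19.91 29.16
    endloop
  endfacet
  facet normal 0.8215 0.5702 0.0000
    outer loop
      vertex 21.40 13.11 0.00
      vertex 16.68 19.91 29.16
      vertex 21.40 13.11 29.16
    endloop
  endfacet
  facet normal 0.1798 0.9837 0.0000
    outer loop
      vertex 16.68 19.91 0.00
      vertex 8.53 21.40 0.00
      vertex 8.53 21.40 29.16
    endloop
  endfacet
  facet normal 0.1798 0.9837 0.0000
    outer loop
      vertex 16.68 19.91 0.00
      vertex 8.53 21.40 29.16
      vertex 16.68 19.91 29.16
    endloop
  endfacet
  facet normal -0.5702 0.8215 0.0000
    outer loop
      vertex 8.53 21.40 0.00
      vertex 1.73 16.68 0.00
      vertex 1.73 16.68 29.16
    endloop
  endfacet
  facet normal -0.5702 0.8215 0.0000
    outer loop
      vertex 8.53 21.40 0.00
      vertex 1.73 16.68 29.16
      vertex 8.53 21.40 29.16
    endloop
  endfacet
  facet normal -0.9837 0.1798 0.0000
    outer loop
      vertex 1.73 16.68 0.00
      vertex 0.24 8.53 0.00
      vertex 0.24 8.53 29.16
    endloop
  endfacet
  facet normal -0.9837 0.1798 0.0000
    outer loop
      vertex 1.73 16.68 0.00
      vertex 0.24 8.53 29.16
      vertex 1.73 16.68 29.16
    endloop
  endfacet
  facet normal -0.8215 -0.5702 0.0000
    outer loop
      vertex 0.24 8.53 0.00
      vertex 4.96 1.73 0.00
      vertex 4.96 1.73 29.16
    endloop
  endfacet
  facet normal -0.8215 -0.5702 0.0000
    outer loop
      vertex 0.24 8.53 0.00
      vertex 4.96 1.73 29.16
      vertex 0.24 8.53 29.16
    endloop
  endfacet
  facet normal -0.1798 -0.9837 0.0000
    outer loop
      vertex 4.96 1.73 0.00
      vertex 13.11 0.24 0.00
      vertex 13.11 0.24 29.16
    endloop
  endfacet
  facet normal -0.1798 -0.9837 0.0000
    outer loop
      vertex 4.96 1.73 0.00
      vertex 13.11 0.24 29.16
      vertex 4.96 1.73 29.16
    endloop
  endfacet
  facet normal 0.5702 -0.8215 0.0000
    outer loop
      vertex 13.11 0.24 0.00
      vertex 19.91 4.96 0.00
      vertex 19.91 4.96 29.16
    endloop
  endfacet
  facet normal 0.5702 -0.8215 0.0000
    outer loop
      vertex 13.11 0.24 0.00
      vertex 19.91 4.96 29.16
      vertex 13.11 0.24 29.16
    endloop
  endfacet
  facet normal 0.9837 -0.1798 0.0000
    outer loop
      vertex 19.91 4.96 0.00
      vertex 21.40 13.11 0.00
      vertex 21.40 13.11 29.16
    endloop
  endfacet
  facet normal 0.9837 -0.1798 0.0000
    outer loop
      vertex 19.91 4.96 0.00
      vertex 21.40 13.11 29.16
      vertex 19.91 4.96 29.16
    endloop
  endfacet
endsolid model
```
; perimeter-only toolpath
G21 ; units = mm
G90 ; absolute positioning
G28 ; home
; layer 1
G0 Z5.83
G0 X21.40 Y13.11
G1 X16.68 Y19.91
G1 X8.53 Y21.40
G1 X1.73 Y16.68
G1 X0.24 Y8.53
G1 X4.96 Y1.73
G1 X13.11 Y0.24
G1 X19.91 Y4.96
G1 X21.40 Y13.11
; layer 2
G0 Z11.66
G0 X21.40 Y13.11
G1 X16.68 Y19.91
G1 X8.53 Y21.40
G1 X1.73 Y16.68
G1 X0.24 Y8.53
G1 X4.96 Y1.73
G1 X13.11 Y0.24
G1 X19.91 Y4.96
G1 X21.40 Y13.11
; layer 3
G0 Z17.50
G0 X21.40 Y13.11
G1 X16.68 Y19.91
G1 X8.53 Y21.40
G1 X1.73 Y16.68
G1 X0.24 Y8.53
G1 X4.96 Y1.73
G1 X13.11 Y0.24
G1 X19.91 Y4.96
G1 X21.40 Y13.11
; layer 4
G0 Z23.33
G0 X21.40 Y13.11
G1 X16.68 Y19.91
G1 X8.53 Y21.40
G1 X1.73 Y16.68
G1 X0.24 Y8.53
G1 X4.96 Y1.73
G1 X13.11 Y0.24
G1 X19.91 Y4.96
G1 X21.40 Y13.11
; layer 5
G0 Z29.16
G0 X21.40 Y13.11
G1 X16.68 Y19.91
G1 X8.53 Y21.40
G1 X1.73 Y16.68
G1 X0.24 Y8.53
G1 X4.96 Y1.73
G1 X13.11 Y0.24
G1 X19.91 Y4.96
G1 X21.40 Y13.11
M2 ; end

The solid is a regular 8-sided prism (a cylinder approximated with 8 flat sides), circumscribed radius ≈ 10.8 mm, height ≈ 29.2 mm. Slicing at Δz = 5.83 mm — 5 equal slices spanning the solid's height, so layer i sits at z = i·h/5 — gives 5 non-empty perimeters. Each is a 8-segment closed polygon; G0 lifts to the layer z and rapids to the start vertex, then G1 traces the edges.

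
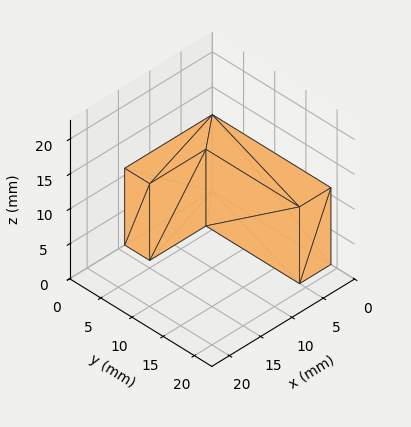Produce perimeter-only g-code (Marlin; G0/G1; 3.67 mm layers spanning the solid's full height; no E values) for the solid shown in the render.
Reading the render: the shape is an L-shaped prism: outer 14 × 19 mm, arm thicknesses ≈ 4 mm (horizontal) and 5 mm (vertical), extruded 11 mm in z (dimensions read to the nearest mm from the axis ticks). For the g-code, the solid's height is divided into equal slices at the stated Δz and each level perimeter traced with G1 moves after a G0 lift.

; perimeter-only toolpath
G21 ; units = mm
G90 ; absolute positioning
G28 ; home
; layer 1
G0 Z3.67
G0 X0.00 Y0.00
G1 X14.00 Y0.00
G1 X14.00 Y4.00
G1 X5.00 Y4.00
G1 X5.00 Y19.00
G1 X0.00 Y19.00
G1 X0.00 Y0.00
; layer 2
G0 Z7.33
G0 X0.00 Y0.00
G1 X14.00 Y0.00
G1 X14.00 Y4.00
G1 X5.00 Y4.00
G1 X5.00 Y19.00
G1 X0.00 Y19.00
G1 X0.00 Y0.00
; layer 3
G0 Z11.00
G0 X0.00 Y0.00
G1 X14.00 Y0.00
G1 X14.00 Y4.00
G1 X5.00 Y4.00
G1 X5.00 Y19.00
G1 X0.00 Y19.00
G1 X0.00 Y0.00
M2 ; end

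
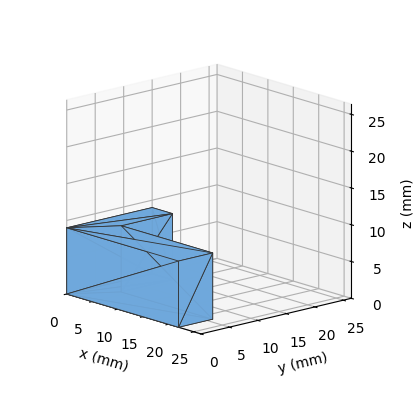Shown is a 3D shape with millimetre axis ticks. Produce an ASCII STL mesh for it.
Reading the render: the shape is an L-shaped prism: outer 22 × 15 mm, arm thicknesses ≈ 6 mm (horizontal) and 4 mm (vertical), extruded 9 mm in z (dimensions read to the nearest mm from the axis ticks). For the STL, each face is triangulated and given an outward normal.

solid part
  facet normal 0.0000 0.0000 -1.0000
    outer loop
      vertex 22.000 6.000 0.000
      vertex 22.000 0.000 0.000
      vertex 0.000 0.000 0.000
    endloop
  endfacet
  facet normal 0.0000 0.0000 -1.0000
    outer loop
      vertex 4.000 6.000 0.000
      vertex 22.000 6.000 0.000
      vertex 0.000 0.000 0.000
    endloop
  endfacet
  facet normal 0.0000 0.0000 -1.0000
    outer loop
      vertex 4.000 15.000 0.000
      vertex 4.000 6.000 0.000
      vertex 0.000 0.000 0.000
    endloop
  endfacet
  facet normal 0.0000 0.0000 -1.0000
    outer loop
      vertex 0.000 15.000 0.000
      vertex 4.000 15.000 0.000
      vertex 0.000 0.000 0.000
    endloop
  endfacet
  facet normal 0.0000 0.0000 1.0000
    outer loop
      vertex 0.000 0.000 9.000
      vertex 22.000 0.000 9.000
      vertex 22.000 6.000 9.000
    endloop
  endfacet
  facet normal 0.0000 0.0000 1.0000
    outer loop
      vertex 0.000 0.000 9.000
      vertex 22.000 6.000 9.000
      vertex 4.000 6.000 9.000
    endloop
  endfacet
  facet normal 0.0000 0.0000 1.0000
    outer loop
      vertex 0.000 0.000 9.000
      vertex 4.000 6.000 9.000
      vertex 4.000 15.000 9.000
    endloop
  endfacet
  facet normal 0.0000 0.0000 1.0000
    outer loop
      vertex 0.000 0.000 9.000
      vertex 4.000 15.000 9.000
      vertex 0.000 15.000 9.000
    endloop
  endfacet
  facet normal 0.0000 -1.0000 0.0000
    outer loop
      vertex 0.000 0.000 0.000
      vertex 22.000 0.000 0.000
      vertex 22.000 0.000 9.000
    endloop
  endfacet
  facet normal 0.0000 -1.0000 0.0000
    outer loop
      vertex 0.000 0.000 0.000
      vertex 22.000 0.000 9.000
      vertex 0.000 0.000 9.000
    endloop
  endfacet
  facet normal 1.0000 0.0000 0.0000
    outer loop
      vertex 22.000 0.000 0.000
      vertex 22.000 6.000 0.000
      vertex 22.000 6.000 9.000
    endloop
  endfacet
  facet normal 1.0000 0.0000 0.0000
    outer loop
      vertex 22.000 0.000 0.000
      vertex 22.000 6.000 9.000
      vertex 22.000 0.000 9.000
    endloop
  endfacet
  facet normal 0.0000 1.0000 0.0000
    outer loop
      vertex 22.000 6.000 0.000
      vertex 4.000 6.000 0.000
      vertex 4.000 6.000 9.000
    endloop
  endfacet
  facet normal 0.0000 1.0000 0.0000
    outer loop
      vertex 22.000 6.000 0.000
      vertex 4.000 6.000 9.000
      vertex 22.000 6.000 9.000
    endloop
  endfacet
  facet normal 1.0000 0.0000 0.0000
    outer loop
      vertex 4.000 6.000 0.000
      vertex 4.000 15.000 0.000
      vertex 4.000 15.000 9.000
    endloop
  endfacet
  facet normal 1.0000 0.0000 0.0000
    outer loop
      vertex 4.000 6.000 0.000
      vertex 4.000 15.000 9.000
      vertex 4.000 6.000 9.000
    endloop
  endfacet
  facet normal 0.0000 1.0000 0.0000
    outer loop
      vertex 4.000 15.000 0.000
      vertex 0.000 15.000 0.000
      vertex 0.000 15.000 9.000
    endloop
  endfacet
  facet normal 0.0000 1.0000 0.0000
    outer loop
      vertex 4.000 15.000 0.000
      vertex 0.000 15.000 9.000
      vertex 4.000 15.000 9.000
    endloop
  endfacet
  facet normal -1.0000 0.0000 0.0000
    outer loop
      vertex 0.000 15.000 0.000
      vertex 0.000 0.000 0.000
      vertex 0.000 0.000 9.000
    endloop
  endfacet
  facet normal -1.0000 0.0000 0.0000
    outer loop
      vertex 0.000 15.000 0.000
      vertex 0.000 0.000 9.000
      vertex 0.000 15.000 9.000
    endloop
  endfacet
endsolid part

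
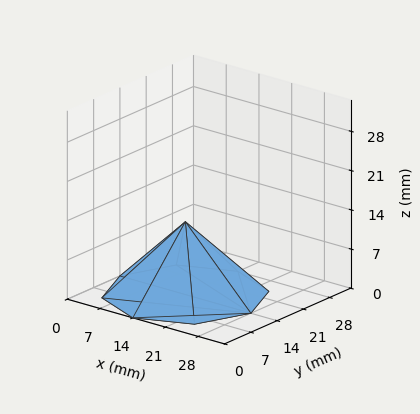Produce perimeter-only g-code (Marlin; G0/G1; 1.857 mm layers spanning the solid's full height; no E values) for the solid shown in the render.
Reading the render: the shape is a regular 8-sided pyramid, base circumscribed radius ≈ 14 mm, apex at z ≈ 13 mm (dimensions read to the nearest mm from the axis ticks). For the g-code, the solid's height is divided into equal slices at the stated Δz and each level perimeter traced with G1 moves after a G0 lift.

; perimeter-only toolpath
G21 ; units = mm
G90 ; absolute positioning
G28 ; home
; layer 1
G0 Z1.857
G0 X26.000 Y14.000
G1 X22.485 Y22.485
G1 X14.000 Y26.000
G1 X5.515 Y22.485
G1 X2.000 Y14.000
G1 X5.515 Y5.515
G1 X14.000 Y2.000
G1 X22.485 Y5.515
G1 X26.000 Y14.000
; layer 2
G0 Z3.714
G0 X24.000 Y14.000
G1 X21.071 Y21.071
G1 X14.000 Y24.000
G1 X6.929 Y21.071
G1 X4.000 Y14.000
G1 X6.929 Y6.929
G1 X14.000 Y4.000
G1 X21.071 Y6.929
G1 X24.000 Y14.000
; layer 3
G0 Z5.571
G0 X22.000 Y14.000
G1 X19.657 Y19.657
G1 X14.000 Y22.000
G1 X8.343 Y19.657
G1 X6.000 Y14.000
G1 X8.343 Y8.343
G1 X14.000 Y6.000
G1 X19.657 Y8.343
G1 X22.000 Y14.000
; layer 4
G0 Z7.429
G0 X20.000 Y14.000
G1 X18.242 Y18.242
G1 X14.000 Y20.000
G1 X9.758 Y18.242
G1 X8.000 Y14.000
G1 X9.758 Y9.758
G1 X14.000 Y8.000
G1 X18.242 Y9.758
G1 X20.000 Y14.000
; layer 5
G0 Z9.286
G0 X18.000 Y14.000
G1 X16.828 Y16.828
G1 X14.000 Y18.000
G1 X11.172 Y16.828
G1 X10.000 Y14.000
G1 X11.172 Y11.172
G1 X14.000 Y10.000
G1 X16.828 Y11.172
G1 X18.000 Y14.000
; layer 6
G0 Z11.143
G0 X16.000 Y14.000
G1 X15.414 Y15.414
G1 X14.000 Y16.000
G1 X12.586 Y15.414
G1 X12.000 Y14.000
G1 X12.586 Y12.586
G1 X14.000 Y12.000
G1 X15.414 Y12.586
G1 X16.000 Y14.000
M2 ; end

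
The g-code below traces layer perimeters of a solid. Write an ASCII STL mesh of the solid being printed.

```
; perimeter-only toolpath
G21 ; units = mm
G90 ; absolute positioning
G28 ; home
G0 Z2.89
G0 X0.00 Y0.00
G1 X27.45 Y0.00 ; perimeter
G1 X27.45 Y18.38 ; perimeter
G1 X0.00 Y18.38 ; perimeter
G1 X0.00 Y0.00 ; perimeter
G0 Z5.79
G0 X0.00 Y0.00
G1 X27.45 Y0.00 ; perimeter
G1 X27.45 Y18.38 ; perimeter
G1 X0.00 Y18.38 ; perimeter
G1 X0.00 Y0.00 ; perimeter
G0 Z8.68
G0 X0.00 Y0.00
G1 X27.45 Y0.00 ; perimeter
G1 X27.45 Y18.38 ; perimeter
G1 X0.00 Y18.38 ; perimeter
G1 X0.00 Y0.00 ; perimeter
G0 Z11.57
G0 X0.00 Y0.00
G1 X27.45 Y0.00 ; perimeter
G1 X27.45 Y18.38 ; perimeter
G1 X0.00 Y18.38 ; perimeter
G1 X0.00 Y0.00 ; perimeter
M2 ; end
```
solid part
  facet normal 0.0000 0.0000 -1.0000
    outer loop
      vertex 27.45 18.38 0.00
      vertex 27.45 0.00 0.00
      vertex 0.00 0.00 0.00
    endloop
  endfacet
  facet normal 0.0000 0.0000 -1.0000
    outer loop
      vertex 0.00 18.38 0.00
      vertex 27.45 18.38 0.00
      vertex 0.00 0.00 0.00
    endloop
  endfacet
  facet normal 0.0000 0.0000 1.0000
    outer loop
      vertex 0.00 0.00 11.57
      vertex 27.45 0.00 11.57
      vertex 27.45 18.38 11.57
    endloop
  endfacet
  facet normal 0.0000 0.0000 1.0000
    outer loop
      vertex 0.00 0.00 11.57
      vertex 27.45 18.38 11.57
      vertex 0.00 18.38 11.57
    endloop
  endfacet
  facet normal 0.0000 -1.0000 0.0000
    outer loop
      vertex 0.00 0.00 0.00
      vertex 27.45 0.00 0.00
      vertex 27.45 0.00 11.57
    endloop
  endfacet
  facet normal 0.0000 -1.0000 0.0000
    outer loop
      vertex 0.00 0.00 0.00
      vertex 27.45 0.00 11.57
      vertex 0.00 0.00 11.57
    endloop
  endfacet
  facet normal 0.0000 1.0000 0.0000
    outer loop
      vertex 27.45 18.38 11.57
      vertex 27.45 18.38 0.00
      vertex 0.00 18.38 0.00
    endloop
  endfacet
  facet normal 0.0000 1.0000 0.0000
    outer loop
      vertex 0.00 18.38 11.57
      vertex 27.45 18.38 11.57
      vertex 0.00 18.38 0.00
    endloop
  endfacet
  facet normal -1.0000 0.0000 0.0000
    outer loop
      vertex 0.00 18.38 11.57
      vertex 0.00 18.38 0.00
      vertex 0.00 0.00 0.00
    endloop
  endfacet
  facet normal -1.0000 0.0000 0.0000
    outer loop
      vertex 0.00 0.00 11.57
      vertex 0.00 18.38 11.57
      vertex 0.00 0.00 0.00
    endloop
  endfacet
  facet normal 1.0000 0.0000 0.0000
    outer loop
      vertex 27.45 0.00 0.00
      vertex 27.45 18.38 0.00
      vertex 27.45 18.38 11.57
    endloop
  endfacet
  facet normal 1.0000 0.0000 0.0000
    outer loop
      vertex 27.45 0.00 0.00
      vertex 27.45 18.38 11.57
      vertex 27.45 0.00 11.57
    endloop
  endfacet
endsolid part

The G0 Z moves step by Δz≈2.89 mm. Every layer's G1 loop is the same polygon, so the solid is a straight extrusion of it from z=0 to z≈11.6. Closing with flat bottom and top caps and triangulating gives 12 facets — a rectangular box, roughly 27.4 × 18.4 mm footprint and 11.6 mm tall.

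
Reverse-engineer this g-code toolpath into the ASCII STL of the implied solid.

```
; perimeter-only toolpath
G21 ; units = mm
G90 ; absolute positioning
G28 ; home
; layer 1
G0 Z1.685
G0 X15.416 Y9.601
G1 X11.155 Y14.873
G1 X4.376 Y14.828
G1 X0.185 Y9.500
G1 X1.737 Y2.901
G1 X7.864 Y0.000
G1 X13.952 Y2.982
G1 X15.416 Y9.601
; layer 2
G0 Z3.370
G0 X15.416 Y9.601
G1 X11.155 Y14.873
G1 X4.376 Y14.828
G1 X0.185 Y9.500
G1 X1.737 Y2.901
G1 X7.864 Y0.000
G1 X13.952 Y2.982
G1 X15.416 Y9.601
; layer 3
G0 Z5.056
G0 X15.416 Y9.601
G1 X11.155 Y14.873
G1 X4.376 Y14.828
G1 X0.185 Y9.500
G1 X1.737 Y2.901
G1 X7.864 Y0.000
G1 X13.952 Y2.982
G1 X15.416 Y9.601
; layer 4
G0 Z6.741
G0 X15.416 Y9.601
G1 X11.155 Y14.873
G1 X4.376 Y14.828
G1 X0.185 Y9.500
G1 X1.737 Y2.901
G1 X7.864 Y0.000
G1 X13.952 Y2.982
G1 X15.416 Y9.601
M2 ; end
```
solid part
  facet normal 0.0000 0.0000 -1.0000
    outer loop
      vertex 4.376 14.828 0.000
      vertex 11.155 14.873 0.000
      vertex 15.416 9.601 0.000
    endloop
  endfacet
  facet normal 0.0000 0.0000 -1.0000
    outer loop
      vertex 0.185 9.500 0.000
      vertex 4.376 14.828 0.000
      vertex 15.416 9.601 0.000
    endloop
  endfacet
  facet normal 0.0000 0.0000 -1.0000
    outer loop
      vertex 1.737 2.901 0.000
      vertex 0.185 9.500 0.000
      vertex 15.416 9.601 0.000
    endloop
  endfacet
  facet normal 0.0000 0.0000 -1.0000
    outer loop
      vertex 7.864 0.000 0.000
      vertex 1.737 2.901 0.000
      vertex 15.416 9.601 0.000
    endloop
  endfacet
  facet normal 0.0000 0.0000 -1.0000
    outer loop
      vertex 13.952 2.982 0.000
      vertex 7.864 0.000 0.000
      vertex 15.416 9.601 0.000
    endloop
  endfacet
  facet normal 0.0000 0.0000 1.0000
    outer loop
      vertex 15.416 9.601 6.741
      vertex 11.155 14.873 6.741
      vertex 4.376 14.828 6.741
    endloop
  endfacet
  facet normal 0.0000 0.0000 1.0000
    outer loop
      vertex 15.416 9.601 6.741
      vertex 4.376 14.828 6.741
      vertex 0.185 9.500 6.741
    endloop
  endfacet
  facet normal 0.0000 0.0000 1.0000
    outer loop
      vertex 15.416 9.601 6.741
      vertex 0.185 9.500 6.741
      vertex 1.737 2.901 6.741
    endloop
  endfacet
  facet normal 0.0000 0.0000 1.0000
    outer loop
      vertex 15.416 9.601 6.741
      vertex 1.737 2.901 6.741
      vertex 7.864 0.000 6.741
    endloop
  endfacet
  facet normal 0.0000 0.0000 1.0000
    outer loop
      vertex 15.416 9.601 6.741
      vertex 7.864 0.000 6.741
      vertex 13.952 2.982 6.741
    endloop
  endfacet
  facet normal 0.7777 0.6286 0.0000
    outer loop
      vertex 15.416 9.601 0.000
      vertex 11.155 14.873 0.000
      vertex 11.155 14.873 6.741
    endloop
  endfacet
  facet normal 0.7777 0.6286 0.0000
    outer loop
      vertex 15.416 9.601 0.000
      vertex 11.155 14.873 6.741
      vertex 15.416 9.601 6.741
    endloop
  endfacet
  facet normal -0.0066 1.0000 0.0000
    outer loop
      vertex 11.155 14.873 0.000
      vertex 4.376 14.828 0.000
      vertex 4.376 14.828 6.741
    endloop
  endfacet
  facet normal -0.0066 1.0000 0.0000
    outer loop
      vertex 11.155 14.873 0.000
      vertex 4.376 14.828 6.741
      vertex 11.155 14.873 6.741
    endloop
  endfacet
  facet normal -0.7860 0.6183 0.0000
    outer loop
      vertex 4.376 14.828 0.000
      vertex 0.185 9.500 0.000
      vertex 0.185 9.500 6.741
    endloop
  endfacet
  facet normal -0.7860 0.6183 0.0000
    outer loop
      vertex 4.376 14.828 0.000
      vertex 0.185 9.500 6.741
      vertex 4.376 14.828 6.741
    endloop
  endfacet
  facet normal -0.9734 -0.2289 0.0000
    outer loop
      vertex 0.185 9.500 0.000
      vertex 1.737 2.901 0.000
      vertex 1.737 2.901 6.741
    endloop
  endfacet
  facet normal -0.9734 -0.2289 0.0000
    outer loop
      vertex 0.185 9.500 0.000
      vertex 1.737 2.901 6.741
      vertex 0.185 9.500 6.741
    endloop
  endfacet
  facet normal -0.4279 -0.9038 0.0000
    outer loop
      vertex 1.737 2.901 0.000
      vertex 7.864 0.000 0.000
      vertex 7.864 0.000 6.741
    endloop
  endfacet
  facet normal -0.4279 -0.9038 0.0000
    outer loop
      vertex 1.737 2.901 0.000
      vertex 7.864 0.000 6.741
      vertex 1.737 2.901 6.741
    endloop
  endfacet
  facet normal 0.4399 -0.8981 0.0000
    outer loop
      vertex 7.864 0.000 0.000
      vertex 13.952 2.982 0.000
      vertex 13.952 2.982 6.741
    endloop
  endfacet
  facet normal 0.4399 -0.8981 0.0000
    outer loop
      vertex 7.864 0.000 0.000
      vertex 13.952 2.982 6.741
      vertex 7.864 0.000 6.741
    endloop
  endfacet
  facet normal 0.9764 -0.2160 0.0000
    outer loop
      vertex 13.952 2.982 0.000
      vertex 15.416 9.601 0.000
      vertex 15.416 9.601 6.741
    endloop
  endfacet
  facet normal 0.9764 -0.2160 0.0000
    outer loop
      vertex 13.952 2.982 0.000
      vertex 15.416 9.601 6.741
      vertex 13.952 2.982 6.741
    endloop
  endfacet
endsolid part

The G0 Z moves step by Δz≈1.685 mm. Every layer's G1 loop is the same polygon, so the solid is a straight extrusion of it from z=0 to z≈6.74. Closing with flat bottom and top caps and triangulating gives 24 facets — a regular 7-sided prism (a cylinder approximated with 7 flat sides), circumscribed radius ≈ 7.81 mm, height ≈ 6.74 mm.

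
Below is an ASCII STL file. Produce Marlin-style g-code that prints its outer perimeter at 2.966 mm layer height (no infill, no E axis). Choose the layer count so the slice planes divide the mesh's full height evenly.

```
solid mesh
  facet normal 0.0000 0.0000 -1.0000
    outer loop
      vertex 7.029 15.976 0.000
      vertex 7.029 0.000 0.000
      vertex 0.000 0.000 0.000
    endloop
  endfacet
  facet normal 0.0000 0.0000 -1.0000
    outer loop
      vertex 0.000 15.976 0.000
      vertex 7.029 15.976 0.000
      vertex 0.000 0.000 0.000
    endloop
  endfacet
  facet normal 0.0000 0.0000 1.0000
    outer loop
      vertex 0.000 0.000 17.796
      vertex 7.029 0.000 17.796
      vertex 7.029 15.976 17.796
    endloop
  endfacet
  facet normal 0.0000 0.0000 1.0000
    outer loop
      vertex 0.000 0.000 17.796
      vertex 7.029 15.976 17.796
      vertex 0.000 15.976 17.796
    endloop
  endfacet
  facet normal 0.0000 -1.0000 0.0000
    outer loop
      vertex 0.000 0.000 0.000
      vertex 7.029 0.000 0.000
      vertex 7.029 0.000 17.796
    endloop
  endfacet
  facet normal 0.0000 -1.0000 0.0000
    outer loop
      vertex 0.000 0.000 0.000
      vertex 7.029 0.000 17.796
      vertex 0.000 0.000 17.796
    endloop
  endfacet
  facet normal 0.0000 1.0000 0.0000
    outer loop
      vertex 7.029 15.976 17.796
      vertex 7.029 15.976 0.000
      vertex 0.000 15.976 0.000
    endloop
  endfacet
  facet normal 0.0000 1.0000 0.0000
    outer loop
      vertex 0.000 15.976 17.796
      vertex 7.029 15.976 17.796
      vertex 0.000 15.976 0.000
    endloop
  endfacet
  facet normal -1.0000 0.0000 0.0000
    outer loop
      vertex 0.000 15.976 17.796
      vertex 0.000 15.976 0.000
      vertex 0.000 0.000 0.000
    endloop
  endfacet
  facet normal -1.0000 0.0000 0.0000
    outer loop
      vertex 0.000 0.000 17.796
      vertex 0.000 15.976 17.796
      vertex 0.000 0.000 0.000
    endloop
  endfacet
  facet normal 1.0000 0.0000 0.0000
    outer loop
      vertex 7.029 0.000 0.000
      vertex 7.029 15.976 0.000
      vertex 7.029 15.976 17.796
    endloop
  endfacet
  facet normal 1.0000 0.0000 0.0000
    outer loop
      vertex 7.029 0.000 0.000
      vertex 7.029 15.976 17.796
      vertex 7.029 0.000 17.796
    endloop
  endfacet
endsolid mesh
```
; perimeter-only toolpath
G21 ; units = mm
G90 ; absolute positioning
G28 ; home
; layer 1
G0 Z2.966
G0 X0.000 Y0.000
G1 X7.029 Y0.000
G1 X7.029 Y15.976
G1 X0.000 Y15.976
G1 X0.000 Y0.000
; layer 2
G0 Z5.932
G0 X0.000 Y0.000
G1 X7.029 Y0.000
G1 X7.029 Y15.976
G1 X0.000 Y15.976
G1 X0.000 Y0.000
; layer 3
G0 Z8.898
G0 X0.000 Y0.000
G1 X7.029 Y0.000
G1 X7.029 Y15.976
G1 X0.000 Y15.976
G1 X0.000 Y0.000
; layer 4
G0 Z11.864
G0 X0.000 Y0.000
G1 X7.029 Y0.000
G1 X7.029 Y15.976
G1 X0.000 Y15.976
G1 X0.000 Y0.000
; layer 5
G0 Z14.830
G0 X0.000 Y0.000
G1 X7.029 Y0.000
G1 X7.029 Y15.976
G1 X0.000 Y15.976
G1 X0.000 Y0.000
; layer 6
G0 Z17.796
G0 X0.000 Y0.000
G1 X7.029 Y0.000
G1 X7.029 Y15.976
G1 X0.000 Y15.976
G1 X0.000 Y0.000
M2 ; end

The solid is a rectangular box, roughly 7.03 × 16 mm footprint and 17.8 mm tall. Slicing at Δz = 2.966 mm — 6 equal slices spanning the solid's height, so layer i sits at z = i·h/6 — gives 6 non-empty perimeters. Each is a 4-segment closed polygon; G0 lifts to the layer z and rapids to the start vertex, then G1 traces the edges.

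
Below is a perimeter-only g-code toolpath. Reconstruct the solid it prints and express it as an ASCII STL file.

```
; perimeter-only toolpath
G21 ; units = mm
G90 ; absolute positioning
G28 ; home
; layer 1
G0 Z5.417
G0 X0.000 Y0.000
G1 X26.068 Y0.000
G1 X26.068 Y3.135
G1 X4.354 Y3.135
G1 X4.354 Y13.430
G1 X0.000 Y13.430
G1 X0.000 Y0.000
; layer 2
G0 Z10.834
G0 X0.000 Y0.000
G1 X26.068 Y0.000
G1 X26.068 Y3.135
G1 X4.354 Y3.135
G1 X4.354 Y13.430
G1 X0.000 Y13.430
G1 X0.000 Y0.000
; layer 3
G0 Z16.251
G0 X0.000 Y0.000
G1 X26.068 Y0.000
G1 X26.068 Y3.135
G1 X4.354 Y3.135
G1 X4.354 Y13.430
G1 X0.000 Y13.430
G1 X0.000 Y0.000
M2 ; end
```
solid part
  facet normal 0.0000 0.0000 -1.0000
    outer loop
      vertex 26.068 3.135 0.000
      vertex 26.068 0.000 0.000
      vertex 0.000 0.000 0.000
    endloop
  endfacet
  facet normal 0.0000 0.0000 -1.0000
    outer loop
      vertex 4.354 3.135 0.000
      vertex 26.068 3.135 0.000
      vertex 0.000 0.000 0.000
    endloop
  endfacet
  facet normal 0.0000 0.0000 -1.0000
    outer loop
      vertex 4.354 13.430 0.000
      vertex 4.354 3.135 0.000
      vertex 0.000 0.000 0.000
    endloop
  endfacet
  facet normal 0.0000 0.0000 -1.0000
    outer loop
      vertex 0.000 13.430 0.000
      vertex 4.354 13.430 0.000
      vertex 0.000 0.000 0.000
    endloop
  endfacet
  facet normal 0.0000 0.0000 1.0000
    outer loop
      vertex 0.000 0.000 16.251
      vertex 26.068 0.000 16.251
      vertex 26.068 3.135 16.251
    endloop
  endfacet
  facet normal 0.0000 0.0000 1.0000
    outer loop
      vertex 0.000 0.000 16.251
      vertex 26.068 3.135 16.251
      vertex 4.354 3.135 16.251
    endloop
  endfacet
  facet normal 0.0000 0.0000 1.0000
    outer loop
      vertex 0.000 0.000 16.251
      vertex 4.354 3.135 16.251
      vertex 4.354 13.430 16.251
    endloop
  endfacet
  facet normal 0.0000 0.0000 1.0000
    outer loop
      vertex 0.000 0.000 16.251
      vertex 4.354 13.430 16.251
      vertex 0.000 13.430 16.251
    endloop
  endfacet
  facet normal 0.0000 -1.0000 0.0000
    outer loop
      vertex 0.000 0.000 0.000
      vertex 26.068 0.000 0.000
      vertex 26.068 0.000 16.251
    endloop
  endfacet
  facet normal 0.0000 -1.0000 0.0000
    outer loop
      vertex 0.000 0.000 0.000
      vertex 26.068 0.000 16.251
      vertex 0.000 0.000 16.251
    endloop
  endfacet
  facet normal 1.0000 0.0000 0.0000
    outer loop
      vertex 26.068 0.000 0.000
      vertex 26.068 3.135 0.000
      vertex 26.068 3.135 16.251
    endloop
  endfacet
  facet normal 1.0000 0.0000 0.0000
    outer loop
      vertex 26.068 0.000 0.000
      vertex 26.068 3.135 16.251
      vertex 26.068 0.000 16.251
    endloop
  endfacet
  facet normal 0.0000 1.0000 0.0000
    outer loop
      vertex 26.068 3.135 0.000
      vertex 4.354 3.135 0.000
      vertex 4.354 3.135 16.251
    endloop
  endfacet
  facet normal 0.0000 1.0000 0.0000
    outer loop
      vertex 26.068 3.135 0.000
      vertex 4.354 3.135 16.251
      vertex 26.068 3.135 16.251
    endloop
  endfacet
  facet normal 1.0000 0.0000 0.0000
    outer loop
      vertex 4.354 3.135 0.000
      vertex 4.354 13.430 0.000
      vertex 4.354 13.430 16.251
    endloop
  endfacet
  facet normal 1.0000 0.0000 0.0000
    outer loop
      vertex 4.354 3.135 0.000
      vertex 4.354 13.430 16.251
      vertex 4.354 3.135 16.251
    endloop
  endfacet
  facet normal 0.0000 1.0000 0.0000
    outer loop
      vertex 4.354 13.430 0.000
      vertex 0.000 13.430 0.000
      vertex 0.000 13.430 16.251
    endloop
  endfacet
  facet normal 0.0000 1.0000 0.0000
    outer loop
      vertex 4.354 13.430 0.000
      vertex 0.000 13.430 16.251
      vertex 4.354 13.430 16.251
    endloop
  endfacet
  facet normal -1.0000 0.0000 0.0000
    outer loop
      vertex 0.000 13.430 0.000
      vertex 0.000 0.000 0.000
      vertex 0.000 0.000 16.251
    endloop
  endfacet
  facet normal -1.0000 0.0000 0.0000
    outer loop
      vertex 0.000 13.430 0.000
      vertex 0.000 0.000 16.251
      vertex 0.000 13.430 16.251
    endloop
  endfacet
endsolid part

The G0 Z moves step by Δz≈5.417 mm. Every layer's G1 loop is the same polygon, so the solid is a straight extrusion of it from z=0 to z≈16.3. Closing with flat bottom and top caps and triangulating gives 20 facets — an L-shaped prism: outer 26.1 × 13.4 mm, arm thicknesses ≈ 3.13 mm (horizontal) and 4.35 mm (vertical), extruded 16.3 mm in z.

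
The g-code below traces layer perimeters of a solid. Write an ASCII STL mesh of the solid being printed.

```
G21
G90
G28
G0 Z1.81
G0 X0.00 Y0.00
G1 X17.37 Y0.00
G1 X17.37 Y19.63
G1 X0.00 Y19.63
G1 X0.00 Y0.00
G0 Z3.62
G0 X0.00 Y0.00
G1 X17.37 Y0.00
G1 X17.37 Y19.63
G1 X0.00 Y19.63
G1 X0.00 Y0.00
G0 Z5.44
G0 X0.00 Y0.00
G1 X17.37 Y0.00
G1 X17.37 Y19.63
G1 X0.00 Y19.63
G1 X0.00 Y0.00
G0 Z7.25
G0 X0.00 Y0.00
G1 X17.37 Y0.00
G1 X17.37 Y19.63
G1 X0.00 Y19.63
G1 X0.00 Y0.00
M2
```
solid part
  facet normal 0.0000 0.0000 -1.0000
    outer loop
      vertex 17.37 19.63 0.00
      vertex 17.37 0.00 0.00
      vertex 0.00 0.00 0.00
    endloop
  endfacet
  facet normal 0.0000 0.0000 -1.0000
    outer loop
      vertex 0.00 19.63 0.00
      vertex 17.37 19.63 0.00
      vertex 0.00 0.00 0.00
    endloop
  endfacet
  facet normal 0.0000 0.0000 1.0000
    outer loop
      vertex 0.00 0.00 7.25
      vertex 17.37 0.00 7.25
      vertex 17.37 19.63 7.25
    endloop
  endfacet
  facet normal 0.0000 0.0000 1.0000
    outer loop
      vertex 0.00 0.00 7.25
      vertex 17.37 19.63 7.25
      vertex 0.00 19.63 7.25
    endloop
  endfacet
  facet normal 0.0000 -1.0000 0.0000
    outer loop
      vertex 0.00 0.00 0.00
      vertex 17.37 0.00 0.00
      vertex 17.37 0.00 7.25
    endloop
  endfacet
  facet normal 0.0000 -1.0000 0.0000
    outer loop
      vertex 0.00 0.00 0.00
      vertex 17.37 0.00 7.25
      vertex 0.00 0.00 7.25
    endloop
  endfacet
  facet normal 0.0000 1.0000 0.0000
    outer loop
      vertex 17.37 19.63 7.25
      vertex 17.37 19.63 0.00
      vertex 0.00 19.63 0.00
    endloop
  endfacet
  facet normal 0.0000 1.0000 0.0000
    outer loop
      vertex 0.00 19.63 7.25
      vertex 17.37 19.63 7.25
      vertex 0.00 19.63 0.00
    endloop
  endfacet
  facet normal -1.0000 0.0000 0.0000
    outer loop
      vertex 0.00 19.63 7.25
      vertex 0.00 19.63 0.00
      vertex 0.00 0.00 0.00
    endloop
  endfacet
  facet normal -1.0000 0.0000 0.0000
    outer loop
      vertex 0.00 0.00 7.25
      vertex 0.00 19.63 7.25
      vertex 0.00 0.00 0.00
    endloop
  endfacet
  facet normal 1.0000 0.0000 0.0000
    outer loop
      vertex 17.37 0.00 0.00
      vertex 17.37 19.63 0.00
      vertex 17.37 19.63 7.25
    endloop
  endfacet
  facet normal 1.0000 0.0000 0.0000
    outer loop
      vertex 17.37 0.00 0.00
      vertex 17.37 19.63 7.25
      vertex 17.37 0.00 7.25
    endloop
  endfacet
endsolid part

The G0 Z moves step by Δz≈1.81 mm. Every layer's G1 loop is the same polygon, so the solid is a straight extrusion of it from z=0 to z≈7.25. Closing with flat bottom and top caps and triangulating gives 12 facets — a rectangular box, roughly 17.4 × 19.6 mm footprint and 7.25 mm tall.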